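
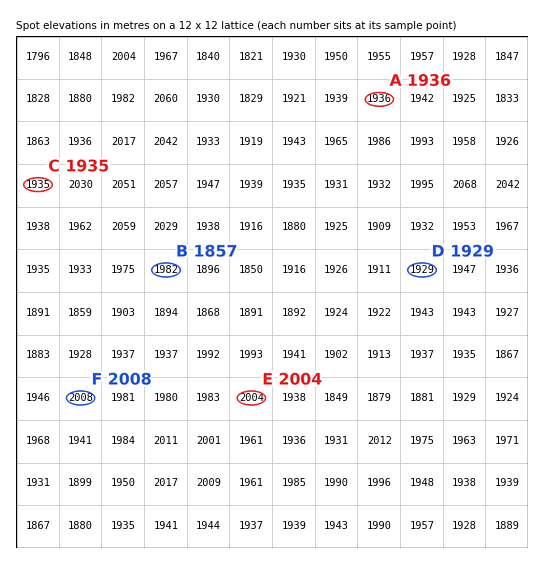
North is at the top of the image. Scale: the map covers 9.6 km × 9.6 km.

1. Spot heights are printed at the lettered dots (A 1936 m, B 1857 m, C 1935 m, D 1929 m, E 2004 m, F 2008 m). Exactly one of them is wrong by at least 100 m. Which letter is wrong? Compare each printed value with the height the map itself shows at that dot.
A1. B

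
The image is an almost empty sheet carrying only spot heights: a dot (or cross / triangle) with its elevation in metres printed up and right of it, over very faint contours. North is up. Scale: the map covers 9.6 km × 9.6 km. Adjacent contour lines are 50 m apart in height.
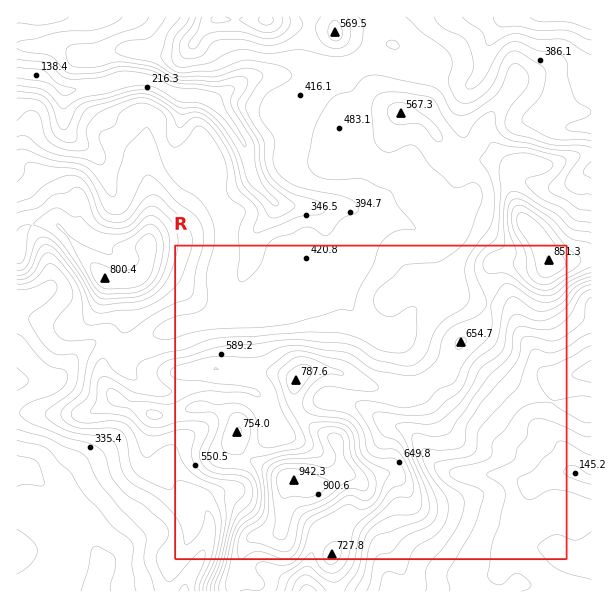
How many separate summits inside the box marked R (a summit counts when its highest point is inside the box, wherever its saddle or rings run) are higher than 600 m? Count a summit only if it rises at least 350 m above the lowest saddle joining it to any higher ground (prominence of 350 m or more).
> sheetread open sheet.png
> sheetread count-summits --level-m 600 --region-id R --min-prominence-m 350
1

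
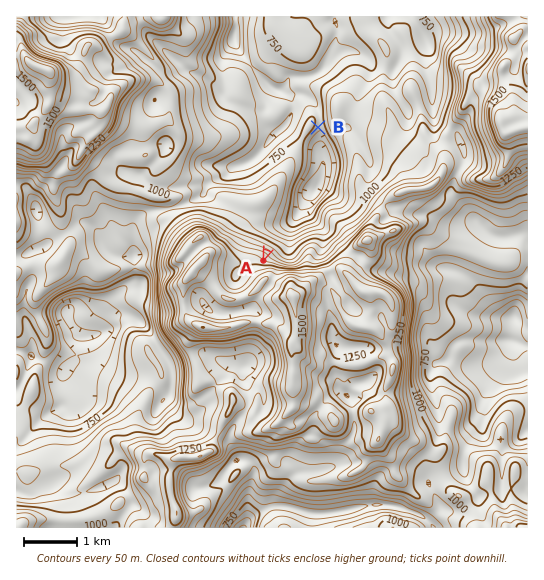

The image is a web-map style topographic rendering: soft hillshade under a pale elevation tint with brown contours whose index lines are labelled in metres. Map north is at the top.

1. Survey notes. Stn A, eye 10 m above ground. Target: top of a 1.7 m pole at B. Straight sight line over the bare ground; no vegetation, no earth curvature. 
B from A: visible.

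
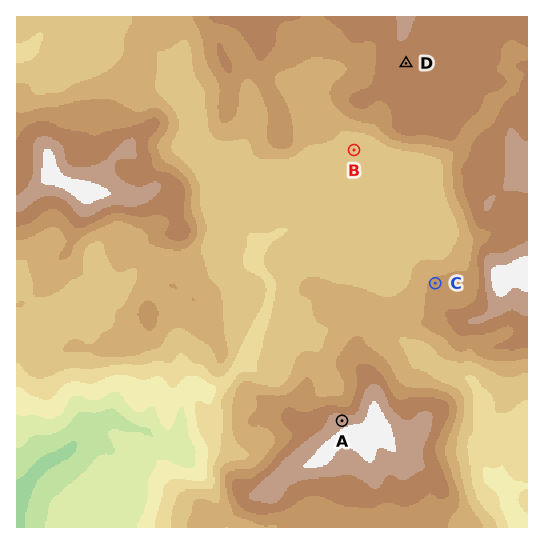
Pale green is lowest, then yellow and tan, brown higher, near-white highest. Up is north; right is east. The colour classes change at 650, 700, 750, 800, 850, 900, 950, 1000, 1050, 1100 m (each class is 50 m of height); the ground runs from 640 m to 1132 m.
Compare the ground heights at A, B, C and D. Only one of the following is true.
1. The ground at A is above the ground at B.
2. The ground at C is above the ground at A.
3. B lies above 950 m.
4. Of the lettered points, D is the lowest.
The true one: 1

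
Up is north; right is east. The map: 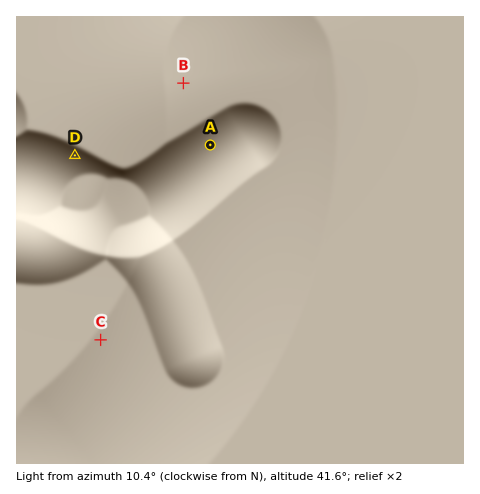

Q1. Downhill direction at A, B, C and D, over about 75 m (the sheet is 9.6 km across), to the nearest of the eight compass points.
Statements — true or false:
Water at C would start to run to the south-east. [true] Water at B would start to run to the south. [false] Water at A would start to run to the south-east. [true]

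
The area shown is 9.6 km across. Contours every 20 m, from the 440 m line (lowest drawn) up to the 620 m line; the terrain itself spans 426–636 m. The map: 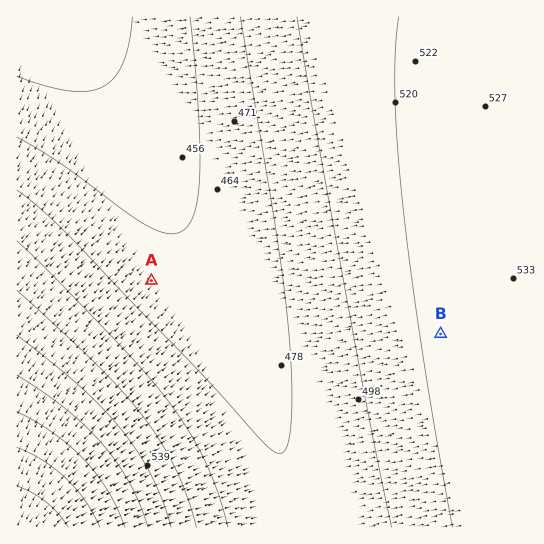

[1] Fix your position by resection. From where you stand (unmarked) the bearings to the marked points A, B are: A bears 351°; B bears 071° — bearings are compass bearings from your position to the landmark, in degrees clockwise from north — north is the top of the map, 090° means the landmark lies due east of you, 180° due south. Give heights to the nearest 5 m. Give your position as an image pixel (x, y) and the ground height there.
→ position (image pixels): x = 174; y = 426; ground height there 505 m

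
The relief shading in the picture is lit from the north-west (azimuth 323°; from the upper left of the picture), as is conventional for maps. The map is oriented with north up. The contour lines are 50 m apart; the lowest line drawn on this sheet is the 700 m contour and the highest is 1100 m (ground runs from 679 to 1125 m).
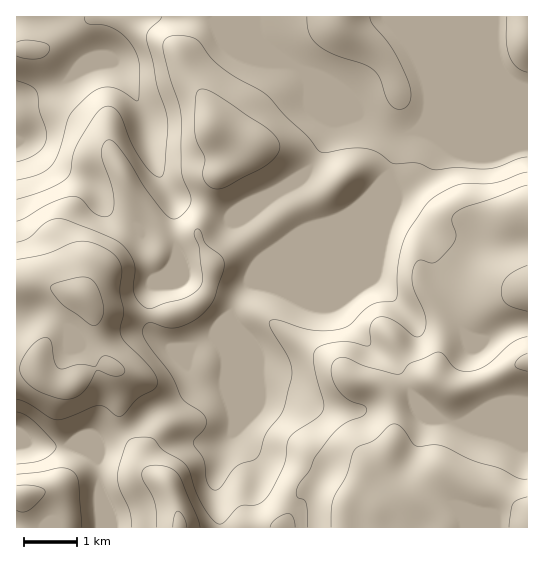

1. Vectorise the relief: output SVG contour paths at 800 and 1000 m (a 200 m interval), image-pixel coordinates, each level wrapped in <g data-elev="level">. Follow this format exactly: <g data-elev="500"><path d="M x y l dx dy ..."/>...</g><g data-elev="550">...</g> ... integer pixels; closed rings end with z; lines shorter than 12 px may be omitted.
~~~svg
<g data-elev="800"><path d="M162 17l-3 4-10 9-3 8 7 24 4 24 10 33-2 46-3 11-3 1-4-1-9-9-14-22-13-31-6-7-7-1-5 3-5 5-18 28-5 13-3 18-3 5-20 11-30 10"/></g><g data-elev="1000"><path d="M200 527l-3-12-19-41-9-7-15-2-9 3-3 3 0 4 13 27 2 25"/><path d="M295 527l-2-10-3-3-3 0-12 5-5 8"/><path d="M17 510l6 2 7-2 12-12 3-7-2-2-7-3-19 0"/><path d="M64 399l10-1 8-5 6-7 9-16 14 6 7 0 6-3 0-6-9-8-10-3-4 2-6 8-16-2-16 5-4 0-4-7-5-22-4-3-7 2-8 7-8 12-3 9 1 7 5 8 10 8 17 7z"/><path d="M527 337l-8 2-8 4-26 23-15 5-8 0-6-2-11-14-6-3-29 11-8 10-4 1-32-8-20-8-5 0-6 2-3 5-1 6 2 8 3 8 11 12 18 7 1 5-3 5-17 7-12 10-19 24-6 14-11 15-1 10 8 4 2 5 1 22"/><path d="M91 325l3 1 4-2 4-6 2-7-4-17-7-13-6-4-8 0-20 5-8 4 1 5 9 12z"/><path d="M527 265l-12 6-8 6-4 6-2 8 2 8 4 5 20 7"/></g>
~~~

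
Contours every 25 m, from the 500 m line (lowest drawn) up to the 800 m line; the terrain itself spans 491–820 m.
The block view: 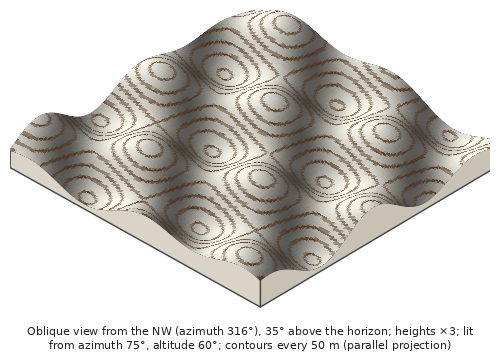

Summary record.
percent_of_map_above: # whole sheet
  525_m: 93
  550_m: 87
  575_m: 80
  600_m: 73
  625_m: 65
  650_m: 53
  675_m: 39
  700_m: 29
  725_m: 22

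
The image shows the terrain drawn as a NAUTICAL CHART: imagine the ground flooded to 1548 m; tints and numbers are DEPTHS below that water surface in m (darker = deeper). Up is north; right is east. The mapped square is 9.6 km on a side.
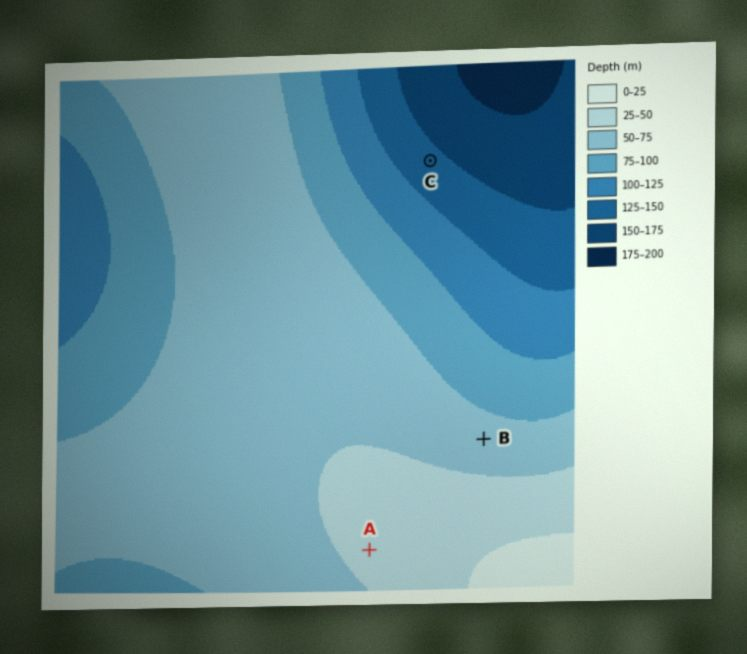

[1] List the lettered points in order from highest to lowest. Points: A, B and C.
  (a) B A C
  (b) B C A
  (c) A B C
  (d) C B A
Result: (c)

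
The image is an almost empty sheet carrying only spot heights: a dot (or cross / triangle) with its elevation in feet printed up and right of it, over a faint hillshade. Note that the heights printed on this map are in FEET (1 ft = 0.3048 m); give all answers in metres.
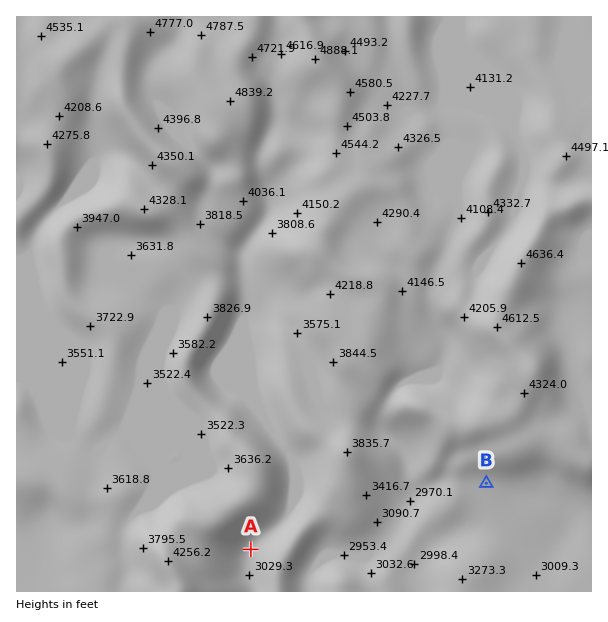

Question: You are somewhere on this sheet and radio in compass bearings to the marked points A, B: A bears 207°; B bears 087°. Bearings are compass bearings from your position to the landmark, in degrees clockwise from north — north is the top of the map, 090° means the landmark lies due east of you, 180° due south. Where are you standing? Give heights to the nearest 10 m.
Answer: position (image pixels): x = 279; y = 494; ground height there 1020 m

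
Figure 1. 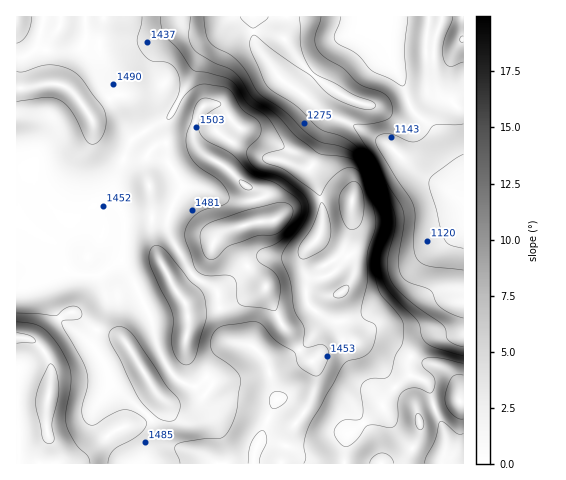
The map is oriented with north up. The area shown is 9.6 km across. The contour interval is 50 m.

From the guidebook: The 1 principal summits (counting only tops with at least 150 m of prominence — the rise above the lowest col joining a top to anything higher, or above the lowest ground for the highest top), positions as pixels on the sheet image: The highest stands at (48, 397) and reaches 1619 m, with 532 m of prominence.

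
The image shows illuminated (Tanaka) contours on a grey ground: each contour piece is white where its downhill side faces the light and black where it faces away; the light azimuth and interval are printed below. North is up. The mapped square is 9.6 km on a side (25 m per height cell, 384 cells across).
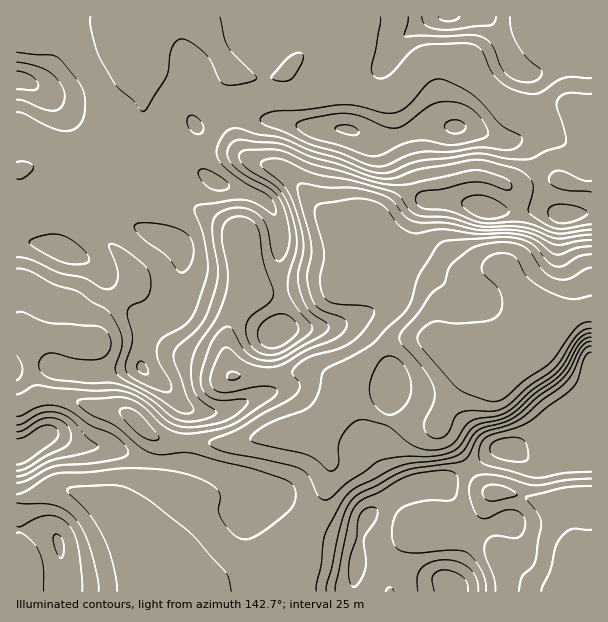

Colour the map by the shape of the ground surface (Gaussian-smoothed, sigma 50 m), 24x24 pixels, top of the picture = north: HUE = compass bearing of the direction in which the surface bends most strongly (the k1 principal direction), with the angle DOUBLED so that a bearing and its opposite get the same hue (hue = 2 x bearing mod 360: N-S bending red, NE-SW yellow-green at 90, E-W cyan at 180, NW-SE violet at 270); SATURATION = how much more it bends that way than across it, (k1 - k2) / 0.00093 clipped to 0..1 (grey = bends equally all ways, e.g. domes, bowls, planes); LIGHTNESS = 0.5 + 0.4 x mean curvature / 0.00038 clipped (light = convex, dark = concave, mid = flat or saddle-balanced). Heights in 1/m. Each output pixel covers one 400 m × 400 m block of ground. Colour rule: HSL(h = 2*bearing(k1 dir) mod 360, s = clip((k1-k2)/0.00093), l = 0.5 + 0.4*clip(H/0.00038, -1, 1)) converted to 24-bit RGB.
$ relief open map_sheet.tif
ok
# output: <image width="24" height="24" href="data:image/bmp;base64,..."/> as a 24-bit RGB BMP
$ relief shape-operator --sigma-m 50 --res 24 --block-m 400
<image width="24" height="24" href="data:image/bmp;base64,Qk32BgAAAAAAADYAAAAoAAAAGAAAABgAAAABABgAAAAAAMAGAAATCwAAEwsAAAAAAAAAAAAAR01xxcODo7OIammVYViBfX2Af39/f3p+e252hZB2fo58Z2aFMVaK2aOXvsB5R1B6UnKludXX0uDZlWnBdEaZon9kUnJ5eH1+SUhnssyCjb2FYlCEc2SAf35/f3t9fmp3hmtvjZh2dINtZXZ4QVxzwsNa2cKVT3OMQbOYX7FQw29Rhy05ZDZBpb6FU1R6b3hsVWHDxOXRooO6cD59f3J/f3h5fmpwfWl1gpKMmJiMhIKGa36DSn6UNTWt6MGbWY5kXmNLZWtAiIhBw0zHnqXReba1aVmOgW+NNo82pLtYiS5HfFlugHV2f3F5d3OQgJSfdniRloh+jISJfpqLPYybJFqZ8drg2G24cV9Qb3RPadF0KniGzaprpyYldE43jo9aU5IFHikLXVIgYG8zZ29DdXxUcXtSf3xPYaqMjbq+i5m7pai9S1qQJ3JgUpI02Xvn5tD72NP42HPDMREURTUR1JA1pZ0xc30m8Nb1PFeja67Li5XShtTngLDtjY7dk8rhYLvQXW+wmltglWNUi0JnYVVzYZZPIoskMKIcozCo/ybd9qHuudPnj8fXh3vZwbbt5nv/5tT3d7bvkrLbiWLJLQYTVTAAS0gANkADHTwHT2EseXFTdYJmbImRhJ5+kZNhb388HCcXFlRM1O738M/80na7anliZYNYBzMG6s48eRMKOygILgoFPQ8WyfLSzen+1cz/5Ln6MZuGOIFDYZFtXX5/kmhjnoJglZRuTYGHJ8R5HF4ONBsR963R2pvFcXmFLJpSiU8Lxxgckk/ajRq4v/zpyfnfU4YzDyQTwzcb+GnVpIbYW3OeWHF1f2CWtLGakqilbZuvVXxubl9OFEMrGZY+9ofb7IGbTjm7t9XmeZHWZjnRrZXq0vHFg1NGrGFVMydRfxMaxrQAJ1IGTVMiZHo/KWlIq8WcjbOuf0d3eVpjfH1wbH5zJmYvBywq/9HMalBNjoxDcGE/M0AvbpU93J5omVRMoqlZGBtNYGrQ7Nvw5db1Xovqd6/HWKSeUpgoXFYoZURHgHxgf4NjYYZkbIh1DD08p/+afW+LjH2HkG6KT0uBe8qhonemxZert6WnL1yXKre0n7yA3d2dRmPOuWnbwHbOwoWzaYufS1l9mn+Ug6iebpiadVxucXhXPYsEcVxkiWVQamJOiLV1RJ92c11ss55+uaOIYIeZLU5lmYY6tuBbRjVIWFpCfm5csHh+sXqITWaPfa+og4OjlFmQhFN4mo5WbZJnXkFLqqxviMfMk9fFb0GAa2tYqq1rtcaWY4GsNSBp1ZVovddoP1BtXmp9cHh6k3p0t4F6YoF5coJNWmVIc1NkhDJs2tp9SmlGgpblrcnciK2+gTlch0t6gqWzoMzEw82pXD1sLSBN17922fHFKy6Sb12DdnV9eW5kuoZTc0A6fTcaMCUDKysIJScM/eYbTEkmb3hRhYZMh01QbmSjh6q6d6mZl5hmwFk8ZSEnHBcel/p8jeeIRBpQdG1adWtibTJX4Uc+yCzQfkLwz8/8zNj/o7b/09f4z8z/gXKQknmZcZCPa4ZqeXthjYJlgV9XnkVrwZvfuOL/zv3wiQdoaSQ/eWA6OSAQK2QXYuqTaojec77rh96JeCFsgbdMXbBCi1g4cXxwhYVth4hth3iKd36LgX6PhXGjisHDjOunf4obMRACNwQPjFY2dixChaTRruTKMnMwUFwZJTYHLCIIWVYcbMo4YFhGlYFaeWtrhW5be5NeZIJtdIB2eHx0eFxdurRQqHQmPAsVaS8ohUCAjrTMisDft+nnsJnVqG3Ss3nRsZTWWLLkvuDyd3q+YpqufqO3aEZOjqttgLCUZYGScXuCdHN+cmGWr8mzsFbJeXHhwsT3zOP/0tr509j0o6/cZ0u9uHzSm5zU0NPlkrnYYEGDtnuUd4Okc110UrWxl9C9g56qYV2Ne3KDdHmBY56JopNpdmF5YZJkaYtManI8WGkufHssdkUgSlYpUHhPm615nqtzgC9JXyIgkKkoXWM5dWhKxs/wn3+7j2KLgVmAfnp+fH5+dYNyiH5yfnl7f4B5f4B4fX53fH93b2h9sV6rxb9yKHBWm6ppg1RQfCNq1sWdudHnjWPJfYm+c14zqWZShVtyfXJ+f32Af3+AfoJ/goB9gH2AgICAgIB/fn9/fn9/c3V9UmR24KWmiDs4TlMWRUQaNmdAqOqhZU5zlGd2dW6NbX5lgIVghWttfnx/fX1/gIB/gIF/f35+gH9/gICAgICAf3+Afn+Ac3J/YmmBbJZa4lPI3rTumLPrbefgVrdaZFFvhYB3eX93"/>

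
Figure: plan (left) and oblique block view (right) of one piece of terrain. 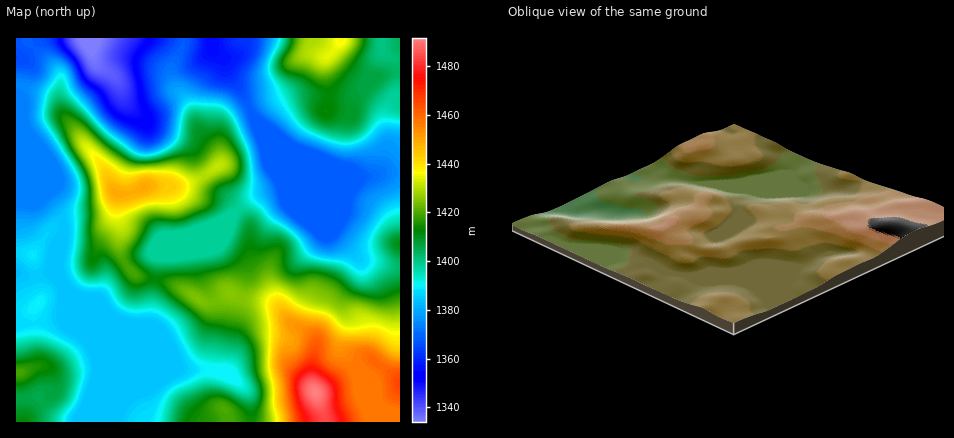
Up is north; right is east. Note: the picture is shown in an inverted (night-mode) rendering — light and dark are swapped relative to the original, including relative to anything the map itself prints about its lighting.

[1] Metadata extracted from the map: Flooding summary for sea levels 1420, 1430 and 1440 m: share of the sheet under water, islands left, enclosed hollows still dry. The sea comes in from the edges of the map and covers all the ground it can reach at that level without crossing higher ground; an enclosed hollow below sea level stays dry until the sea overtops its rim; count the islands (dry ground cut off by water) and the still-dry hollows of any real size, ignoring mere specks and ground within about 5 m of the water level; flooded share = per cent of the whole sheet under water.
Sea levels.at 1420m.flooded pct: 78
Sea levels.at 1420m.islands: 1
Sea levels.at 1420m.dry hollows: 0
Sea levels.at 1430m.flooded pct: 85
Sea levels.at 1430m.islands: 1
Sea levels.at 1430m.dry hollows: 0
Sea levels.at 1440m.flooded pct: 90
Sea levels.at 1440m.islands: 1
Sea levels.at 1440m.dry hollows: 0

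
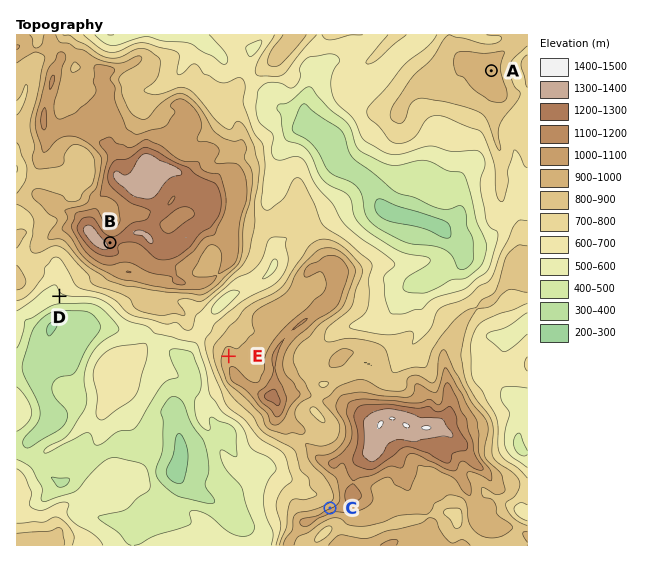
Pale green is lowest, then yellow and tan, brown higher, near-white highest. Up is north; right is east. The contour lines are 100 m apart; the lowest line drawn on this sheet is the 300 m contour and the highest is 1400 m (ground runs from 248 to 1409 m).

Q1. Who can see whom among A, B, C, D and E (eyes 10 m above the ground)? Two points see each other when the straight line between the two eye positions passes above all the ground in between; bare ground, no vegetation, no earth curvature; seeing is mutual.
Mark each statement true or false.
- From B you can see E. true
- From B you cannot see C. false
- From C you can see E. false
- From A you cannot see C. true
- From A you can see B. false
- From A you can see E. false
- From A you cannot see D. true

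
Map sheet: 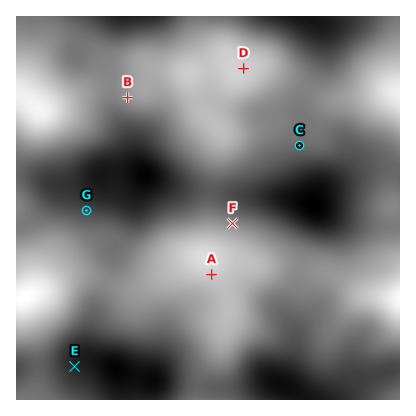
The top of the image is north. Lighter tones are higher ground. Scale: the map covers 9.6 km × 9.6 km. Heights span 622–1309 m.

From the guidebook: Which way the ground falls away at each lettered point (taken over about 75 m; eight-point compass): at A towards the S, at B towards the SW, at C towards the S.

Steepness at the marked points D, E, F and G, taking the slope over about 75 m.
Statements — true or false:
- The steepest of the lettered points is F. true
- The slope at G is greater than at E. true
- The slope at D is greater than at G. false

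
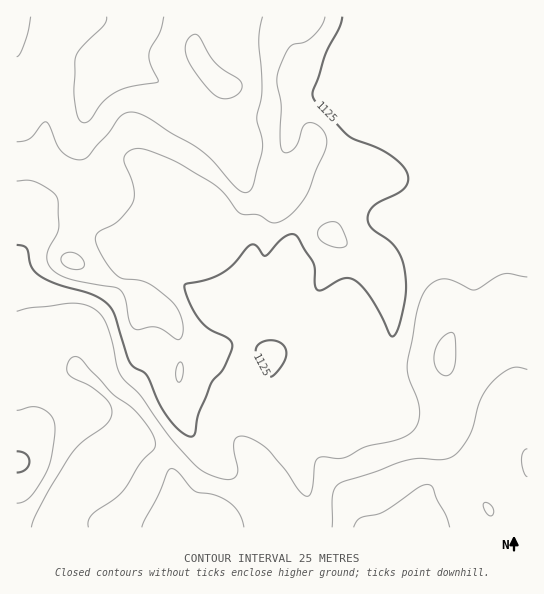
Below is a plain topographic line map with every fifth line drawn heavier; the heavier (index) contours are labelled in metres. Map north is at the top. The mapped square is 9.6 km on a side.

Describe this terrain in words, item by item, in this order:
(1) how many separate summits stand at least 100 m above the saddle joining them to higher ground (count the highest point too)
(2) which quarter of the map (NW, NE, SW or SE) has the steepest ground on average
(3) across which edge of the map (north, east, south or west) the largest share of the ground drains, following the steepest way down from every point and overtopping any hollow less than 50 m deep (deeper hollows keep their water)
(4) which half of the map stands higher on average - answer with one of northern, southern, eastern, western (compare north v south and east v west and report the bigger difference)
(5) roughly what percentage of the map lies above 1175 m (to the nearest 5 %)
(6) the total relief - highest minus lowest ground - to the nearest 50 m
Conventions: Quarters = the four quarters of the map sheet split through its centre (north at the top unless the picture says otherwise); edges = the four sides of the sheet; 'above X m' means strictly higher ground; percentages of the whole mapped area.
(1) There is 1 summit with 100 m or more of prominence.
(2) Slopes are steepest in the south-west quarter.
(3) Most of the ground drains across the southern edge.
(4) Taken as a whole, the northern half is higher than the southern.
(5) About 10 % of the map lies above 1175 m.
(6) The total relief is about 200 m.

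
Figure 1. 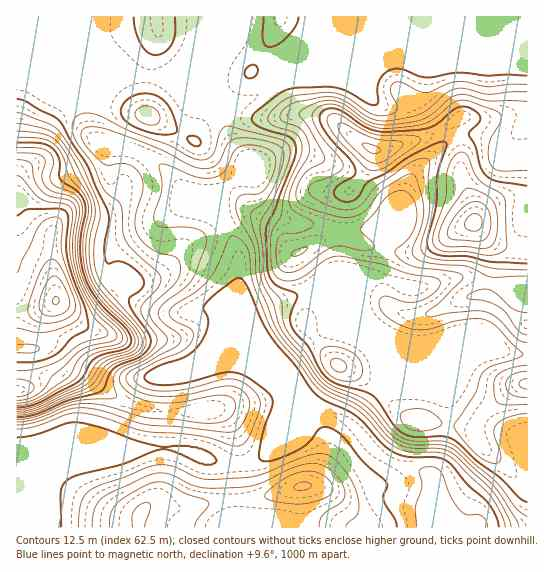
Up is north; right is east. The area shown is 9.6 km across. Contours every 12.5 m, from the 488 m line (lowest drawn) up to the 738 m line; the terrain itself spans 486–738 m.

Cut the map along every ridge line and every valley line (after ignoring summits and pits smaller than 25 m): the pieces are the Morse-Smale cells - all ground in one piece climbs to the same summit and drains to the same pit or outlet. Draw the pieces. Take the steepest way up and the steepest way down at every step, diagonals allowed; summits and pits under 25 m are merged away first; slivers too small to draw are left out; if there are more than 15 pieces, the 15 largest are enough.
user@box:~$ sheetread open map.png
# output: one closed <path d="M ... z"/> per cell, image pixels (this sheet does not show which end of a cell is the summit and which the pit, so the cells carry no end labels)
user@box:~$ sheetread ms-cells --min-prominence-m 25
<path d="M26 76l-10 1 1 451 4-1 0-28 7-17 13-14 10-5 42-4 33-10 47-1 20 4 28 11 25 1 12-4 17-13 28-28 1-6 8-7-12-17-37-39-4-7-20-48 0-41-7-17-11-19-10-6-12-12-14-7-10-14-24-20-18-10-23-2-15-7-8-13-3-26-3-9-20-3z"/><path d="M527 123l-10 10-8 14-31-12-15 0-16 6-35 36-24 56-2 11-16-15-28 3-20-7-29-2-16-7-17-13-4-18-5-5-16 0-16 15 1 22 9 14 10 23 0 41 24 55 29 29 21 28 24 8 13 8 27 30 10 7 40 13 3 6 10-17 8-33 1-19-4-17-3-4-57-24-16-22-20-12-13-13 69 27 17 2 15-4 46 0 23 9 22 2z"/><path d="M527 60l-110 0 7 5-3 24-4 9-6 6-6 3-23-2-9-5-11-13-21-8-55-2-9 3-15 13-31 14-4 4-2 10 3 12 16 24-8 22 18 2 6 22 10 9 19 9 33 4 20 7 28-3 16 15 2-11 24-56 35-36 16-6 15 0 31 12 8-14 10-8z"/><path d="M315 407l-6 1-5 5-1 6-37 36-20 9-25-1-28-11-20-4-47 1-33 10-42 4-10 5-14 17-6 14 0 28 402 1 0-17 8-21-2-15-42-15-8-5-29-32-13-8z"/><path d="M218 16l-135 0-2 75 6 36 8 13 15 7 23 2 18 10 24 20 10 14 14 7 20 17 0-22 18-17 7-21-16-24-3-20-2-6-8-6-2-7 6-37z"/><path d="M527 16l-308 0 0 41-6 28 2 16 8 6 3 8 5-8 31-14 15-13 9-3 48 0 28 10 11 13 9 5 23 2 6-3 6-6 4-9 3-24-7-5 110 0z"/><path d="M339 319l-2 0 12 12 13 6 10 9 13 19 57 24 3 4 4 17-1 19-7 29-10 21 0 11-8 21 2 17 26 0 4-4 22 0 16-13 20-11 8-9 7-14-1-122-21-3-23-9-46 0-15 4-17-2z"/><path d="M82 16l-65 0-1 59 15 2 30 12 20 3 2-3z"/><path d="M527 477l-3 10-11 13-20 11-14 12-6 1-2 3 56 1z"/>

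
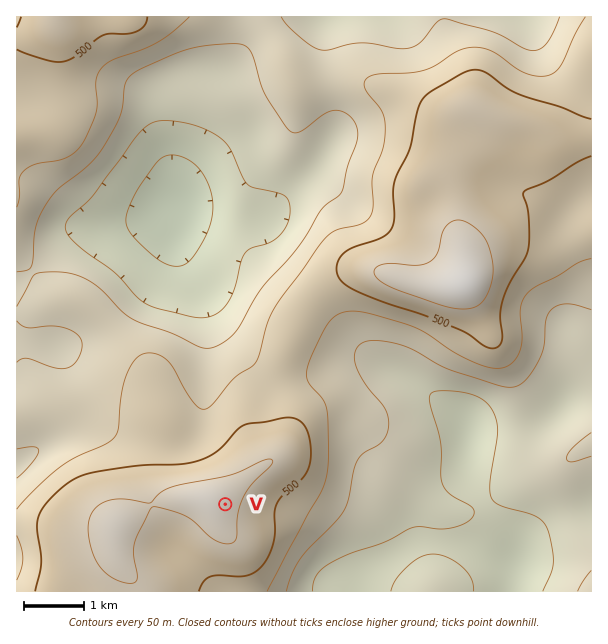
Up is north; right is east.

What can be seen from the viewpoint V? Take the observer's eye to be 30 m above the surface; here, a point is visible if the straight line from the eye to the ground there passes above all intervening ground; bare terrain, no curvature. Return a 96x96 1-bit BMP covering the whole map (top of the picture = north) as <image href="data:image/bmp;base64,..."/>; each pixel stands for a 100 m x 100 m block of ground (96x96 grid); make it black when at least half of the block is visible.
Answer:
<image width="96" height="96" href="data:image/bmp;base64,Qk2+BAAAAAAAAD4AAAAoAAAAYAAAAGAAAAABAAEAAAAAAIAEAAATCwAAEwsAAAIAAAAAAAAA////AAAAAAAAAB//AAAAP//4//8AAD/+AAAAP/////8AAD/+AAAAf/////8AAH/+AAAAf/////8AAP/8AAAAf/////8AAP/8AAAAf/////8AAP/8BgAAf/////8AAP/4P4AA//////8AAP/4/8AB//////8AAf/x/+AB//////8AAf/5//AD//////8AAf/7//wH//////8AAf////+f//////8AAf////////////8AAf/////n//////8AAf/////B//////8AAf/////A//////8AAf4H//+Af/////8AAPAA//8AP/////8AAAAAP/8AH/////8AAAAAH/4AH/////8AAAAAH/wAD/////8AAAAAH/gAB/w///8AAAAAH/AAA/gf//8AAAAAHwAAAfAP//8AAAPAHgAAAPAP//8AAB/wPgAAAGAP//+AAP/8fgAAAAAP/////////gAAAAAP/////////wAAAAAf/////////wAAAAAf/////////4AAAAAf/////////4AAAAA//n///////8AAAAA//n////////AAAAB//H////////wAAAB/+H//x/////4AAAD/8D//wf////8AAAH/4D//gH////+AAAP/wB//wD//h//AAAP/wA//wAAOB//gAAf/gAf/8AAAB//wAA//AAP//4AAB//4AB//AAD//4AAB//8AH/+AAD//4AAB///h//+AAD//4AAB//////+AAD//4AAB//////8AAD//wAAB//////8AAD//wAABh/////4AAD//wAABgf////4AADA/gAABwP////wAADAAAAA/wH////gAADgAAAH/wD//4HAAADgAAAP/wD//ACAAADwAAAP/4B/4ADAAADwAAAP/4B/AADAAADwAAAf/4AYAADAAAD4AAA//4AAAADAAAD4AAB//4AAAADAAAD8IAD//8AAAACAAAD/8AP//8AAAAAAAAD/+Af//8AAAAAAAAD//////+AAAAAAAAD///////AAAAAAAAD///////gAAAAAAAD///////wAAAAAAAD///////4AAMAAAAD///////8AAfAAAAD///////+AA/gAAAD////////AA/wAAAD////////AA+4AAAD////////gA+IAAAD////////4B/cAAAD/////////B/+AAAD////////////AAAD////////////gAAD////////////4AAA////////////+AAAB////////////gAAB////////////AAAB///////////4AAAD///////////AAAAH/////////+AAAAAP/////////4AAAAD//////////AAAAAD///////8/4AAAAAD///////4PgAAAAAD///////wAAAAAAAD///////gAAAAAAAD///////AAAAAAAAD//////+AAAAAAAAD//////8AAAAAAAAB//////8AAAAAAAAAf/////8AAAAAAAAAP/////8AAAAAAAAAH/////8AAAAAAAAA="/>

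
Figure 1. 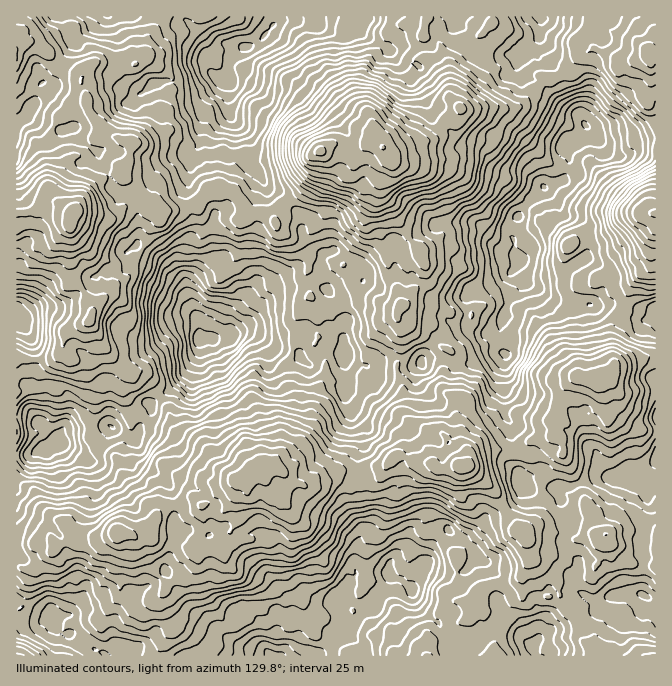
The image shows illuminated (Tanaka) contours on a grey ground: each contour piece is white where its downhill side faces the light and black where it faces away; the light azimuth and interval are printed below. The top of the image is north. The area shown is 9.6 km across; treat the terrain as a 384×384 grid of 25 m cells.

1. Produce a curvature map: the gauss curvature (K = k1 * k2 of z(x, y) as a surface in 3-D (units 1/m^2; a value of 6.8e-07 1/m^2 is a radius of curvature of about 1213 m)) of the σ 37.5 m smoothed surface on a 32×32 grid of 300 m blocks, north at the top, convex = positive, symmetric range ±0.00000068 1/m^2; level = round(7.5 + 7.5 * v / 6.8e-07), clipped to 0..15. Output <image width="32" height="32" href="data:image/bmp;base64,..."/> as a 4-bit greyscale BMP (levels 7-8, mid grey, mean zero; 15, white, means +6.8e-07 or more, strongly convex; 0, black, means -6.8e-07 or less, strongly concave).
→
<image width="32" height="32" href="data:image/bmp;base64,Qk12AgAAAAAAAHYAAAAoAAAAIAAAACAAAAABAAQAAAAAAAACAAATCwAAEwsAABAAAAAAAAAAAAAAABEREQAiIiIAMzMzAERERABVVVUAZmZmAHd3dwCIiIgAmZmZAKqqqgC7u7sAzMzMAN3d3QDu7u4A////AKdlaoV4Z7iDtWh3iGp4l2drhod4iXhYiYV2Z3dapnh0DodXaYapd3h4i1lpaYZoeZdrepVlh1d3a0l6dlh3eW2liHhbaJqoe5Po9oqnZ6RwrEZ4lIhXdnZWh1NHmHZ8a2eh3F2maInHjUhvRJt5TkN5l4SyOYhZZlhopqkJVriIN6h2WWmqh4hHdoVzvlYrhrhnmSt2hqmHYrS09npsZ3DY9jbUiHqHtYaVZ4U2efaFh+L1V0l3eWrKd3h3iIcsW8hWdPVYdlaJlpmHtkdWlYYnhnhw13qJdGiVO5hUiHprQtR0x5l4ddSlg/BV/op65aRZVUi/t1aWx3Rah5Z4inbnn7qKSIiHhoicd2mXV4NZ9WhGioZ3Z5ZWe3eaNmToOlXEdna7qHdcWVYmsnmHhhmHOTdok5Z3ZZ1n16WpYLWZh0Z/KGiWiTxkdMSYeG9HhXb2dl5ka4qWeHLElnpIFrtmrzV7CpVSioeHtoWydmT8P1hYaIqIwmWnaZXFtfilbARIeneWZ2b2ZtilmFhDSOqWhZjWdYMq/1eniFaWbmqJNKlZRIbLaJRIhnJ5WISYcad3X3p5K3SIj3Y19lds+H9Zhna1ePZphoh7XYenNmlkpgx3hZtTeHd1ppR1inU3bBu1SKdInGlWdWd0ZpSKl364d6hkhmmYWmunt4qmp1d4"/>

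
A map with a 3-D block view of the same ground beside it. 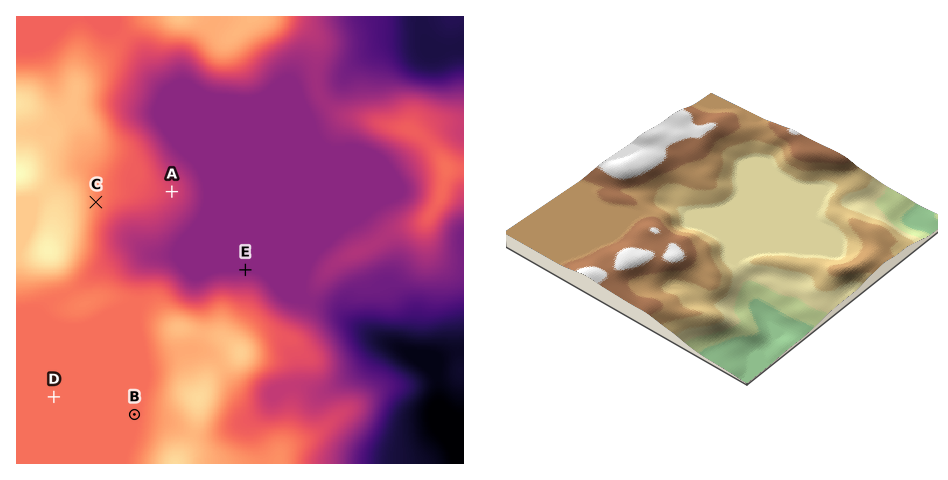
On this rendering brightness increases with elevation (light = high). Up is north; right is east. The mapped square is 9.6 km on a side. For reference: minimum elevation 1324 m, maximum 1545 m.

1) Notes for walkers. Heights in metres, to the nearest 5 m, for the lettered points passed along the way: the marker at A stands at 1450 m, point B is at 1480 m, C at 1490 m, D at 1480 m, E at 1410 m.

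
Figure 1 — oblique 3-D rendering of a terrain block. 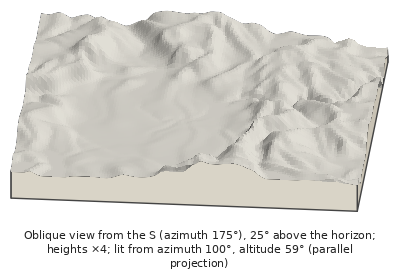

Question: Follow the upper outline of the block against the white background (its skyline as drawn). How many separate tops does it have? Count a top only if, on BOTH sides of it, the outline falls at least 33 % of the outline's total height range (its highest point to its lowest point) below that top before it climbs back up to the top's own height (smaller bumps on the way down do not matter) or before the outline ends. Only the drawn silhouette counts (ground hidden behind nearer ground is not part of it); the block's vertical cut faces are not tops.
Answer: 0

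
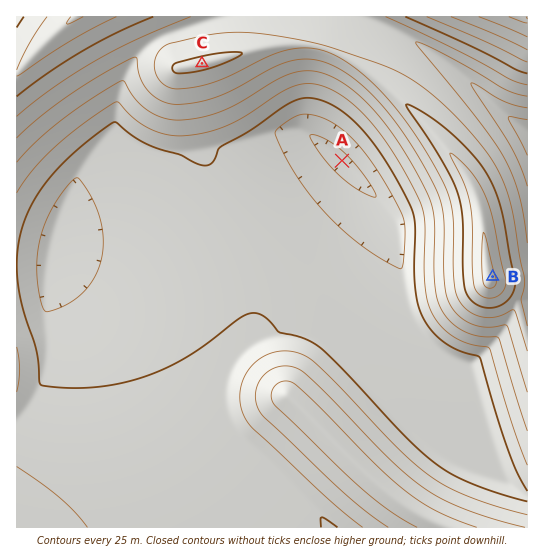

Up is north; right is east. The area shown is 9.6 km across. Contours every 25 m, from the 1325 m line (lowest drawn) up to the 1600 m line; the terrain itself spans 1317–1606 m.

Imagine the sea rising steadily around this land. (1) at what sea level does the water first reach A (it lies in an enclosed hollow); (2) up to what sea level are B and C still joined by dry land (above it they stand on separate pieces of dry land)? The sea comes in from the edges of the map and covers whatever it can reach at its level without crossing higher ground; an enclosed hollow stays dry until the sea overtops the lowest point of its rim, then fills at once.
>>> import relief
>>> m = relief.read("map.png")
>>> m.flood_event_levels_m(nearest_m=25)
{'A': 1375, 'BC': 1475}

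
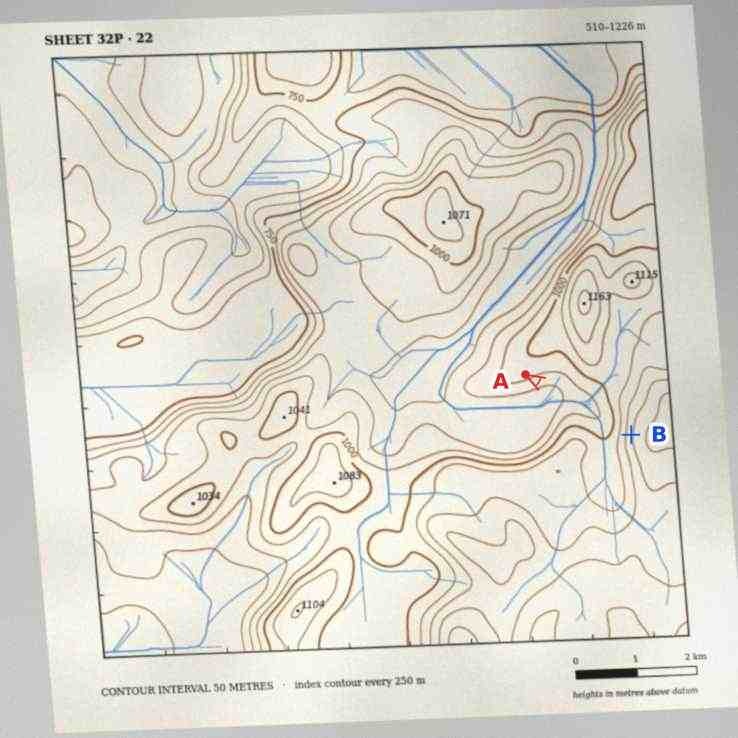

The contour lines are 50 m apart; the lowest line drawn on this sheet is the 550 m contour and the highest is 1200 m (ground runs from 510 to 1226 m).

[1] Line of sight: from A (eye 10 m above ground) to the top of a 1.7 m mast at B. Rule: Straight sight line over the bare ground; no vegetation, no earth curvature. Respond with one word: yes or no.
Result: yes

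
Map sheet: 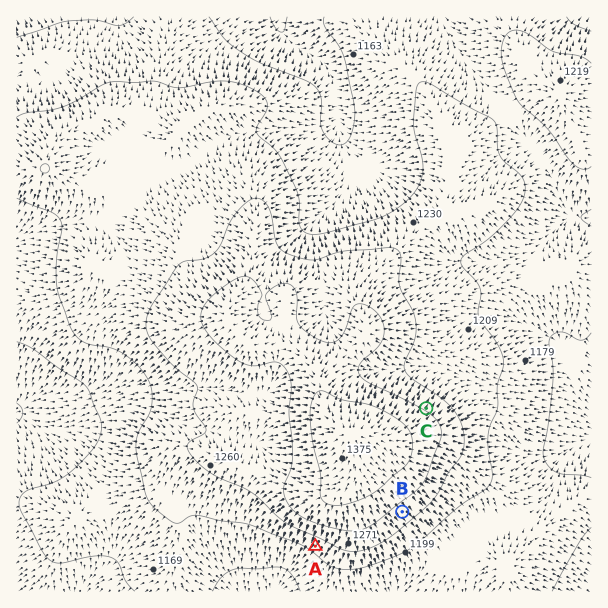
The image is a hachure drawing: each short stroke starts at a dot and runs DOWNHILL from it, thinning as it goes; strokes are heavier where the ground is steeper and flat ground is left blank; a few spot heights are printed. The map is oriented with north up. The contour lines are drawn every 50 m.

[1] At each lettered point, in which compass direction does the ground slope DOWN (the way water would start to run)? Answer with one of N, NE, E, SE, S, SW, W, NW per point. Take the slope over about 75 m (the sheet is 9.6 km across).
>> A SW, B SE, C NE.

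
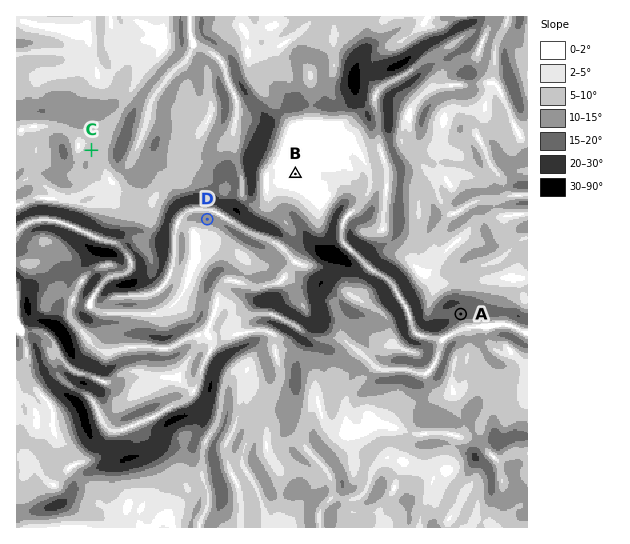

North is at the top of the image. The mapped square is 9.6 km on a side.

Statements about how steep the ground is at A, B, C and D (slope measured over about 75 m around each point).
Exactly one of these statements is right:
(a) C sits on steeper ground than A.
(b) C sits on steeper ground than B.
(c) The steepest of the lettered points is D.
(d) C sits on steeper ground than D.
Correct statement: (b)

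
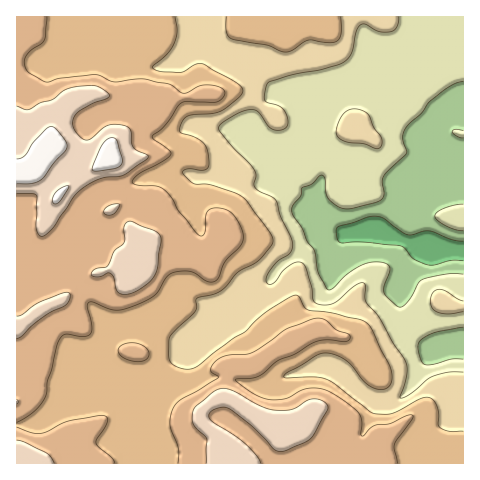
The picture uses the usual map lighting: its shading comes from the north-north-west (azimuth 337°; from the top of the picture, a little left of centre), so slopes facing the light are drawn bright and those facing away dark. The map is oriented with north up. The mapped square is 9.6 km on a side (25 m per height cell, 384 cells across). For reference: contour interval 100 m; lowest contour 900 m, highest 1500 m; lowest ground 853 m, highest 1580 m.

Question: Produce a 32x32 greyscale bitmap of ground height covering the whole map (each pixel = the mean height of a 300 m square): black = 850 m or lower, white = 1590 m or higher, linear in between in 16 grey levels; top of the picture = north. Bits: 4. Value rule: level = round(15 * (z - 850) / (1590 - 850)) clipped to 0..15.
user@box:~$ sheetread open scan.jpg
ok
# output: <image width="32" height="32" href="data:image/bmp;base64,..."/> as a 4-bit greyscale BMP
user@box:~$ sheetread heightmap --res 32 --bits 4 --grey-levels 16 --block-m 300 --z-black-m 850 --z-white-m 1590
<image width="32" height="32" href="data:image/bmp;base64,Qk12AgAAAAAAAHYAAAAoAAAAIAAAACAAAAABAAQAAAAAAAACAAATCwAAEwsAABAAAAAAAAAAAAAAABEREQAiIiIAMzMzAERERABVVVUAZmZmAHd3dwCIiIgAmZmZAKqqqgC7u7sAzMzMAN3d3QDu7u4A////AMy7qpmImavMu7uqqZqpiIi6qqmYiZmru7u8uqqaqYiImZqqmImau7u7zcuqmamId6mJmZmImru7zMzMuph4mHa6mIiIiImrzLqau6l2ZndmqpiIiIiImbqYiJmGZ3VWZqqYiIiIiImaqYd3Znh2RFWqmYiJmYZnmqqZh2eIdUMzqpmZmZmGZniJqqmJiGQzM7qZmZiIh2ZmeJmqmYdUMzO8qpmZiIh2ZmeIiYd2Q0RVq8upqpmId2ZWeHVWZTNFVaqrqru6mIiGVVZkNFQyNFWqqqu8zKmZl2VWYyNEMiMzqqqrvMy6qqmHVVMiIzIREaqqqrvMuqmqmHVDERERAACruqqru7qZqph1MhEREREiq8qqu7qpmamHZCIiERIiNLvcqru6qYmYdlQiMzMiIiPM3bqqqpiId2VEMzRUMRER7szcu5iHd3ZVREM0RDIREe7cze3KmIdmVERERERDIhLe7cztupmXZVRFRFVVUzIize27zLmYdlVFVVRVVVMyM8zcuqupmGZlVVVUVVVUMiO7zMuqqamIhlVVREVVREMiqqvMu6qpmphlVEREREREMpmZqpmZiIiHZVVUREREREOZiIiHh3d3dlVmZlVEREREmYd3iJmGZ3Zmd3dmRERERKqXeImZl2Z3iIh3hlRVRES6mIiJmZdmeIiIiIZWZURE"/>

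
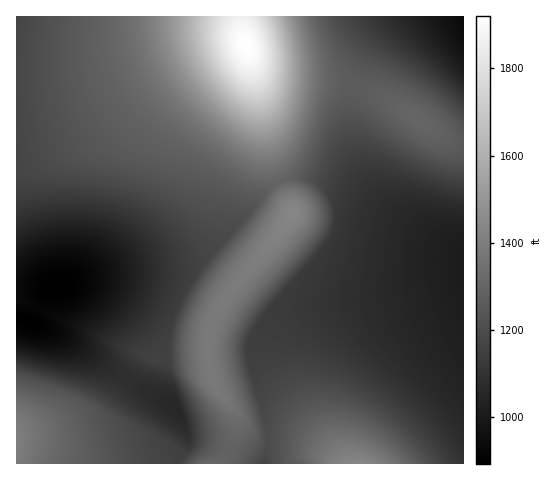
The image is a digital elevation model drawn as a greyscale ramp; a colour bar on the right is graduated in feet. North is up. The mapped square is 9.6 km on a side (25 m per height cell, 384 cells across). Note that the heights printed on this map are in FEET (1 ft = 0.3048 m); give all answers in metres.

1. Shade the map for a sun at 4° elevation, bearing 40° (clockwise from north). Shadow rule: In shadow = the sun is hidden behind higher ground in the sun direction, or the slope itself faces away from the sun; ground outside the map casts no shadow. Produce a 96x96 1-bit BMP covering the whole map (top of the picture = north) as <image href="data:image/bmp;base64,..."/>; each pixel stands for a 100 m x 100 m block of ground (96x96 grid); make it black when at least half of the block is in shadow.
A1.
<image width="96" height="96" href="data:image/bmp;base64,Qk2+BAAAAAAAAD4AAAAoAAAAYAAAAGAAAAABAAEAAAAAAIAEAAATCwAAEwsAAAIAAAAAAAAA////AAAAAAAAAAAAAAAED4AAAAAAAAAAAAAAAAAAAAAAAAAAAAAAAAAAAAAAAAAAAAAAAAAAAAAAAAAAAAAAAAAAAAAAAAAADAAAAAAAAAAAAAAAPgAAAAAAAAAAAAAAfwAAAAAAAAAAAAAA/4AAAAAAAAAAAAAA/8AAAAAAAAAAAAAB/+AAAAAAAAAAAAAB/+AAAAAAAAAAAAAD//AAAAAAAAAAAAAD//AAAAAAAAAAAAAD/+AAAAAAAAAAAAAD/8AAAAAAAAAAAAAD/4AAAAAAAAAAAAAD/gAAAAAAAAAAAAAB/AAAAAAAAAAAAAAB+AAAAAAAAAAAAAAA+AAAAAAAAAAAAAAA+AAAAAAAAAAAAAAA+AAAAAAAAAAAAAAA8AAAAAAAAAAAAAAA8AAAAAAAAAAAAAAAcAAAAAAAAAAAAAAAcAAAAAAAAAAAAAAAYAAAAAAAAAAAAAAAIAAAAAAAAAAAAAAAAAAAAAAAAAAAAAAAAAAAAAAAAAAAAAAAAAAAAAAAAAAAAAAAAAAAAAAAAAAAAAAAAAAAAAAAAAAAAAAAAAAAAAAAAAAAAAAAAAAAAAAAAAAAAAAAAAAAAAAAAAAAAAAAAAAAAAAAAAAAAAAAAAAAAAAAAAAAAAAAAAAAAAAAAAAAAAAAAAAAAAAAAAAAAAAAAAAAAAAAAAAAAAAAAAAAAAAAAAAAAAAAAAAAAAAAAAAAAAAAAAAAAAAAAAAAAAAAAAAAAAAAAAAAAAAAAAAAAAAAAAAAAAAAAAAAAAAAAAAAAAAAAAAAAAAAAAAAAAAAAAAAAAAAAAAAAAAAAAAAAAAAAAAAAAAAAAAAAAAAAAAAAAAAAAAAAAAAAAAAAAAAAAAAAAAAAAAAAAAAAAAAAAAAAAAAAAAAAAAAAAAAAAAAAAAAAAAAAAAAAAAAAAAAAAAAAAAAAAAAAAAAAAAAAAAAAAAAAAAAAAAAAAAAAAAAAAAAAAAAAAAAAAAAAAAAAAAAAAAAAAAAAAAAAAAAAAAAAAAAAAAAf/gAAAAAAAAAAAAA//4AAAAAAAAAAAAB//+AAAAAAAAAAAAD///AAAAAAAAAAAAD///gAAAAAAAAAAAH///gAAAAAAAAAAAH///wAAAAAAAAAAAH///wAAAAAAAAAAAH///wAAAAAAAAAAAH///wAAAAAAAAAAAH///wAAAAAAAAAAAH///wAAAAAAAAAAAH///wAAAAAAAAAAAH///wAAAAAAAAAAAD///gAAAAAAAAAAAD///gAAAAAAAAAAAD///gAAAAAAAAAAAD///AAAAAAAAAAAAB///AAAAAAAAAAAAB///AAAAAAAAAAAAB//+AAAAAAAAAAAAA//+AAAAAAAAAAAAA//8AAAAAAAAAAAAA//8AAAAAAAAAAAAAf/4AAAAAAAAAAAAAP/wAAAAAAAAAAAAAP/gAAAAAAAAAAAAAH/AAAAAAAAAAAAAAD+AAAAAAAAAAAAAAAQAAAAAAAAAAAAAAAAAAAAAAAAAAAAAAAAAAAAAAAAAAAAAAAAAAAAAAAAA="/>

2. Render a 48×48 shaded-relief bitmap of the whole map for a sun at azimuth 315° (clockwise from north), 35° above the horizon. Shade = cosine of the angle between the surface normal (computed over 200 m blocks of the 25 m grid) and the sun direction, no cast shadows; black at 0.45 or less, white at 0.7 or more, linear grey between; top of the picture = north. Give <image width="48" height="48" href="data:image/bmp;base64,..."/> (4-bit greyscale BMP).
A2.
<image width="48" height="48" href="data:image/bmp;base64,Qk32BAAAAAAAAHYAAAAoAAAAMAAAADAAAAABAAQAAAAAAIAEAAATCwAAEwsAABAAAAAAAAAAAAAAABEREQAiIiIAMzMzAERERABVVVUAZmZmAHd3dwCIiIgAmZmZAKqqqgC7u7sAzMzMAN3d3QDu7u4A////AGZmZnd3d3d3ed2pdlRpmZmqmZmIh3d3d2ZmZnd3d3d3eLy5h1VomZmZmZiIh3d3d2ZmZ3d3d3d4iKuph2VomZmZmZiIh3d3d3Zmd3d3d3iIiKuph2VomZmZmZiIh3d3d3d3d3d3d4iIiaqYd2VomZmZmZiIiHd3d4iId3d3iIiIiZmYdlV4mZmZmYiIiHd3d4iIiIiIiIh3eZmHdlZ4mZmZmIiIh3d3d5mZmZmYiHd3iZiHZlZ4mZmZiIiIh3d3d5mZmZmYh3d3iZiHZVaIiIiIiIiId3d3d5qqqqmZiHdmiZmHZVaIiIiIiIiId3d3d6qqqqmZiHd3mqmHVFeIiIiIiIh3d3d3d6qqqpmZiIh4q6mGVFeIiIiIiId3d3d3d5mZmZmZmYiIq6l2Q0eIiIiIh3d3d3d3d5mZmZmZmZmYrLmGQiaIiIh3d3d3d3d3d4iIiZmaqpmZrLqGQxR3d3d3d3d3d3d3d3eIiZqqqpmZrcuXUxFXd3d3d3d3d3d3d3d4iZmaqpmZnNuoZCEmd3d3d3d3d3d3d2d4iZmZmZmZm925dUISZ3d3d3d3d3d3d3d3iImZmZmZmc3Kh1MQNnd3d3d3d3d3d2Z3eIiJmZmZmK3bqGUxA2d3d3d3d3d3d2Zmd3iIiZmZiIvcuYZDEDZ3d3d3d3d3d1ZmZ3eIiIiIiInNypdkIQNnd3d3d3d3d1VWZnd3iIiIiIic3Kl1QgBGd3d3d3d3d1VVZmZ3d4iIiIh5zcqHUyAVd3d3d3d3d1VVVmZnd3eIiId3nNuoZTECZ3d3d3d3d1VVVWZmd3d3d3d3ec25hkMRV3d3d3d3d1VVVWZmZ3d3d3d3d6zLl1QiVnd3d3d3dmZlVmZmZnd3d3d3d3rMqHVEVnd3d3d2ZmZmZmZmZnd3d3d3d3esuYZVZnd3d3ZmZnZmZmZmZnd3d3d3d3Z6uodmZmd3d2ZmZnd3ZmZmZ3d3d3d3d3ZmeHdmZmd3ZmZmZod3d3d3d3d3d3d3d2ZlVVVWZmZ3ZmZmZoiId3d3d3d3d3d3d2ZVRERVZmZ2ZmZmZoiIiHd3d3d3d3d3d2ZURERVZmZ3dmZmZoiIiIh3d3d3d3d3d2VUMzRVZmd3d3d3Z4iIiIiHd3d3d3d3dmVEMzRFZmd3d3d3d4iIiIiId3d3d3d3dmVDIjNFZnd3d3d3d4iIiIiIh3d3d3d3dmVDIiNFZnd3iIh3d4iIiIiIiId3d3d3dmUyIiNFZ3eIiIiId4iIiIiIiIiIiIiHd2UyIiNFZ3iIiIiIh4iIiIiIiIiIiIiId2UyEiNFZ3iIiIiIh4iIiIiIiIiIiIiIh2UyEiNWd4iIiIiId4iIiIiIiIiIiZmZiGUyIjRWd4iIiIiId4iIiIiIiIiJmZmZmHVCIjRWd4iIiIiHd4iIiIiIiIiZmaqqmXZDIjRWd4iIiId3d4iIiIiIiImZmqqqqYZDMzRWd3iIh3d3d4iIiIiIiJmZqqu7qodUM0Vmd3d3d3d3d4iIiIiIiJmaqqu7qodUNEVmd3d3d3d3dw=="/>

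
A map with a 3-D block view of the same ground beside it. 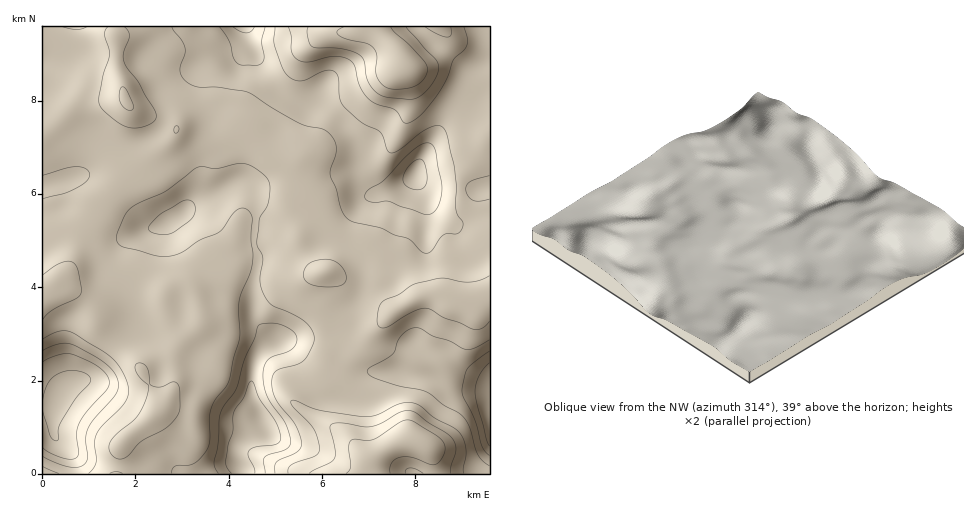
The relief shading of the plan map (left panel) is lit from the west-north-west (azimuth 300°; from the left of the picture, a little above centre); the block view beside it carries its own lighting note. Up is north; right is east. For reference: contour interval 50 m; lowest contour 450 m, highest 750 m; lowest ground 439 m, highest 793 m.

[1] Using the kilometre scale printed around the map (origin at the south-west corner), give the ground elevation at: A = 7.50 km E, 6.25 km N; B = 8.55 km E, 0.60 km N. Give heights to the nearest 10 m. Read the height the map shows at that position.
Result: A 530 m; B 760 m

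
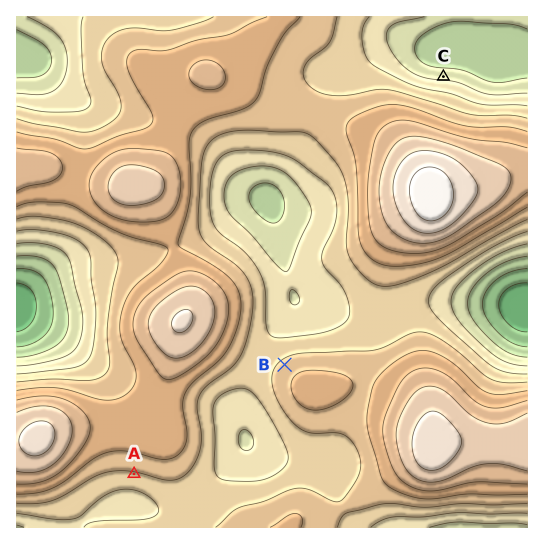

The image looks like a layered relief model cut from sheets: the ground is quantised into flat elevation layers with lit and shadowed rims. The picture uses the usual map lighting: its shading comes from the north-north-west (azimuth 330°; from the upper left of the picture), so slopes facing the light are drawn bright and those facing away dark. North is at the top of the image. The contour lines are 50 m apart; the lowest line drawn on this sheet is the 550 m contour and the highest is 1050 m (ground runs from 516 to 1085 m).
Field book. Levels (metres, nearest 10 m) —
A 790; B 810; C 690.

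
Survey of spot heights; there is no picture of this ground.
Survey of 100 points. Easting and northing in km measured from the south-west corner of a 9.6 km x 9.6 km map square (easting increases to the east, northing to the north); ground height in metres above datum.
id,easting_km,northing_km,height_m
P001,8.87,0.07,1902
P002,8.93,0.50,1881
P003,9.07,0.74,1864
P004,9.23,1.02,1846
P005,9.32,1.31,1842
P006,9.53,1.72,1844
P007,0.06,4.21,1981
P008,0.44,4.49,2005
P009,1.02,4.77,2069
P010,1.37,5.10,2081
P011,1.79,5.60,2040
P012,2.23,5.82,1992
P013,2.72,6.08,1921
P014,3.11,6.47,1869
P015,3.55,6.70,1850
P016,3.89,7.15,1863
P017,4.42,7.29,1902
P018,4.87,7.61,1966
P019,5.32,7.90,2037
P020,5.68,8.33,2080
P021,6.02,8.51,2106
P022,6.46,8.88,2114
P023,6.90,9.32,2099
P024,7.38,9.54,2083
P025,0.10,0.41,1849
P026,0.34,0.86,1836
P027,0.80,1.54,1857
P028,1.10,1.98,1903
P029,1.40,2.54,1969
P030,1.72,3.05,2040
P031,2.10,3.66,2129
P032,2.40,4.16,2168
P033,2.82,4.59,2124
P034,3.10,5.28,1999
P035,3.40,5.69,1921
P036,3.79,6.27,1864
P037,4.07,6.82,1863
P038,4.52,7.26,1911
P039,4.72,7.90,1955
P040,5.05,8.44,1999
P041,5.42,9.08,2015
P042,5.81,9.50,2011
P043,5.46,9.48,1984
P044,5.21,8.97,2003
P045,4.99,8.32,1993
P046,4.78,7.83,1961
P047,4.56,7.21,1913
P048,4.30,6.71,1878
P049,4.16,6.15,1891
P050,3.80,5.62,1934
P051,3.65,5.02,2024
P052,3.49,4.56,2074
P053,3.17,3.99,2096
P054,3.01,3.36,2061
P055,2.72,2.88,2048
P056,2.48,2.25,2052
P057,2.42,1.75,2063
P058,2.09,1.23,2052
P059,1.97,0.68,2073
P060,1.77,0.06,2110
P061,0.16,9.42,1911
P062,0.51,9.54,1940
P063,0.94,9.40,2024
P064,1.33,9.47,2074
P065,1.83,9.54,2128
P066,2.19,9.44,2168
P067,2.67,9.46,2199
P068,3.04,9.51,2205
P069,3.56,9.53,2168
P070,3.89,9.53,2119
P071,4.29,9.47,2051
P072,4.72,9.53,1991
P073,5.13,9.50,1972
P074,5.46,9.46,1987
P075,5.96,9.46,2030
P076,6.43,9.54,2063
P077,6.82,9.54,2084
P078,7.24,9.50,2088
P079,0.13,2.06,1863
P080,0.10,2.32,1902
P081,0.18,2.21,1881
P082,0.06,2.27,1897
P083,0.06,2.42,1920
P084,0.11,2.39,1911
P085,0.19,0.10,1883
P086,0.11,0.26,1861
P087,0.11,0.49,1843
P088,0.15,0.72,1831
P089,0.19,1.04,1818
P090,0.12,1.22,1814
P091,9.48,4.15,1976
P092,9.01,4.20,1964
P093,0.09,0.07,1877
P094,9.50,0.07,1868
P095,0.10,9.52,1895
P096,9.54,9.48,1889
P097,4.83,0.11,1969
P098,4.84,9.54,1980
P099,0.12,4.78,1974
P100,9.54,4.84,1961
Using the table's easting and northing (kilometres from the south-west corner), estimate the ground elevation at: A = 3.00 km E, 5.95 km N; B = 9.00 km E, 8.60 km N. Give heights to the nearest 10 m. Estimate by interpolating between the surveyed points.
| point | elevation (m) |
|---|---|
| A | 1910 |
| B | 2020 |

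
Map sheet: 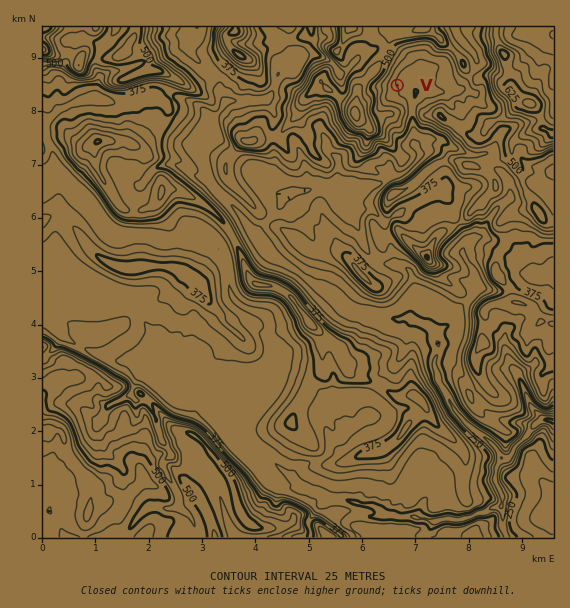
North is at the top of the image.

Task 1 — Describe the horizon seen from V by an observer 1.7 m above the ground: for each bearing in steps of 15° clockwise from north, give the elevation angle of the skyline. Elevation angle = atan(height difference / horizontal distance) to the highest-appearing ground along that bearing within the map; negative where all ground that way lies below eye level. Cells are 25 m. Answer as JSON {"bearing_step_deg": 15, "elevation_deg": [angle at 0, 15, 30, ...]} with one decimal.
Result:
{"bearing_step_deg": 15, "elevation_deg": [8.7, 8.3, 7.4, 6.4, 4.9, 6.4, 6.4, 4.5, 5.5, 4.2, 1.2, 3.7, 7.2, 8.6, 9.5, 11.7, 13.2, 12.9, 13.0, 14.5, 16.4, 15.8, 13.1, 10.2]}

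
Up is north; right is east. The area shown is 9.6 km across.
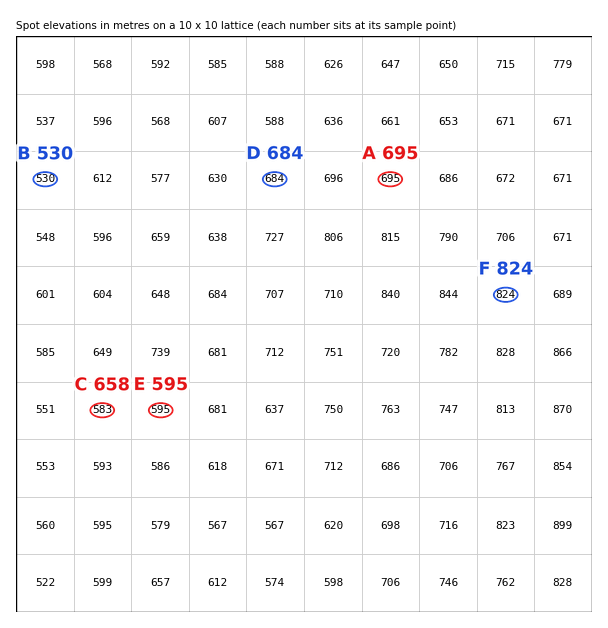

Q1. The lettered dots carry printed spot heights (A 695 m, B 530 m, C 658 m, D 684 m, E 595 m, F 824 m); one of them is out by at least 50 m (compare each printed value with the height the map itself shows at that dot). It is C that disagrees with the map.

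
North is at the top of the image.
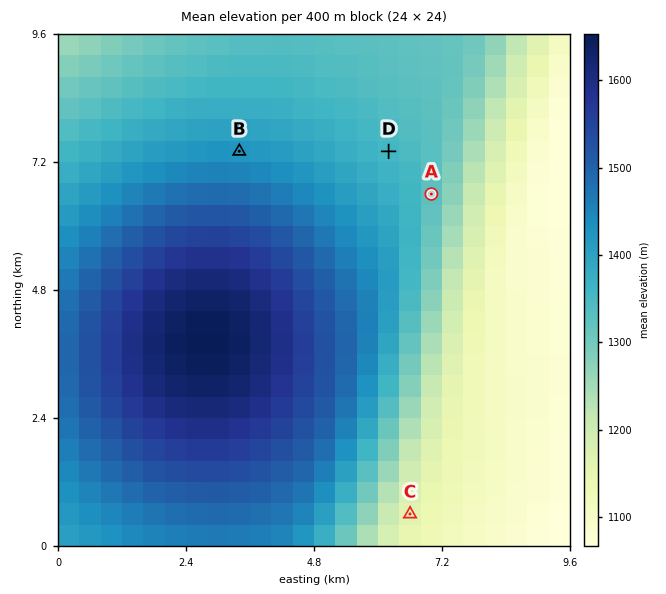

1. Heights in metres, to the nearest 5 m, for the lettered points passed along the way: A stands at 1325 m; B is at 1425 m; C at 1160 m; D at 1355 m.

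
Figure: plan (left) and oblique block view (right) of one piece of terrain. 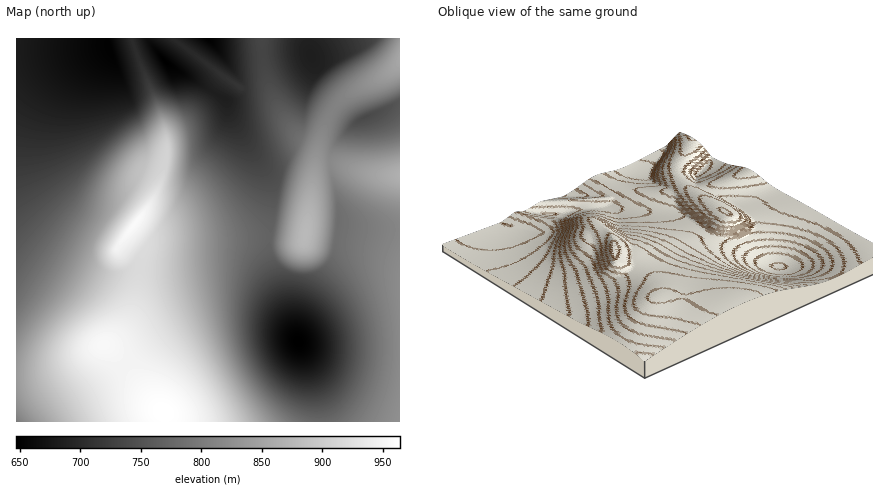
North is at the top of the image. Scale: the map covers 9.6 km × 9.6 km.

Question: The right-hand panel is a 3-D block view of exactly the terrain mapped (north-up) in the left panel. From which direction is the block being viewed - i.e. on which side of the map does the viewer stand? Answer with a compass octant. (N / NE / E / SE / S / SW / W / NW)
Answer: SW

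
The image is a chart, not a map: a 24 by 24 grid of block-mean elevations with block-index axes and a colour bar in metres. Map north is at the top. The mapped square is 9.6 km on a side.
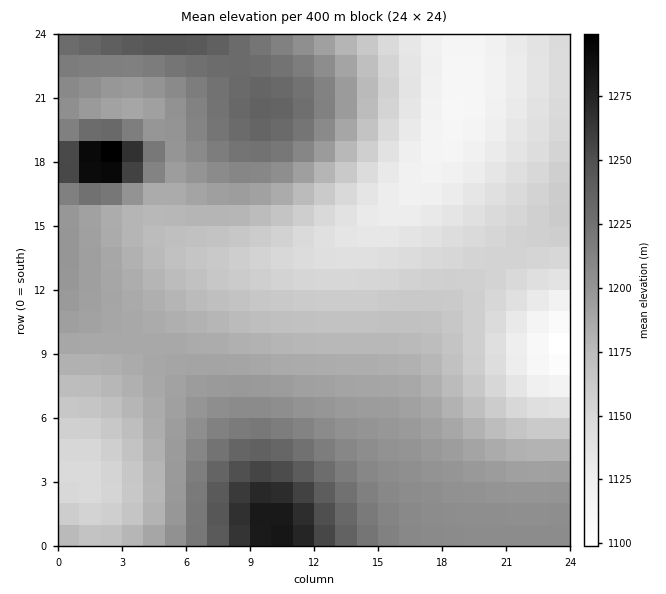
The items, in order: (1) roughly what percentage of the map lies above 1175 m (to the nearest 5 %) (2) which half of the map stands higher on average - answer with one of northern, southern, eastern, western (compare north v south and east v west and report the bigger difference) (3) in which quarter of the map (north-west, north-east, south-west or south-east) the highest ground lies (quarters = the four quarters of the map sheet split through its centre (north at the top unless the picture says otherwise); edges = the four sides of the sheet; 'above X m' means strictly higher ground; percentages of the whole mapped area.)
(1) Roughly 60 % of the ground is higher than 1175 m.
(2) On average the western half of the map is the higher ground.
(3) The highest point lies in the north-west quarter of the map.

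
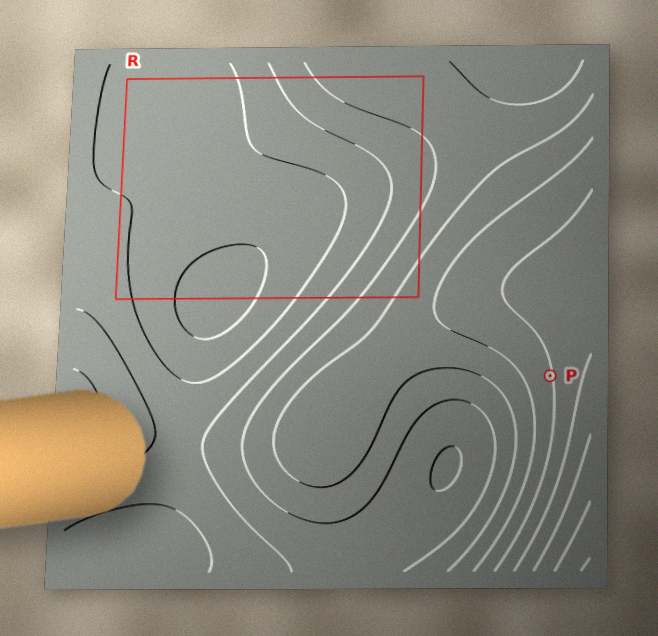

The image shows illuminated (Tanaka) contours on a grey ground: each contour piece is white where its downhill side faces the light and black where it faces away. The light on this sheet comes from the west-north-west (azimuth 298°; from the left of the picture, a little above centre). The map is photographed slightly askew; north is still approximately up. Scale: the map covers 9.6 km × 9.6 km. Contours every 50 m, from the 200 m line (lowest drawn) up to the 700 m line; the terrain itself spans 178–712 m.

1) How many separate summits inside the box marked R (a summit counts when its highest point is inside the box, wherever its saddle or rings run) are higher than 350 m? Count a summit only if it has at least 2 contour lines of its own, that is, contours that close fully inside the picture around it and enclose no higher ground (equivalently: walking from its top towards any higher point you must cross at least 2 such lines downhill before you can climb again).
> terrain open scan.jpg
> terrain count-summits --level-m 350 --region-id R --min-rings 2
0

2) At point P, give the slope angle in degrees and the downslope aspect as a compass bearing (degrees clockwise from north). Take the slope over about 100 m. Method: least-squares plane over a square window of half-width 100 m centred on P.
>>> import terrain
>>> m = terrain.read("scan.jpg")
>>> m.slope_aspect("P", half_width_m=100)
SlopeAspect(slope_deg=5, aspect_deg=260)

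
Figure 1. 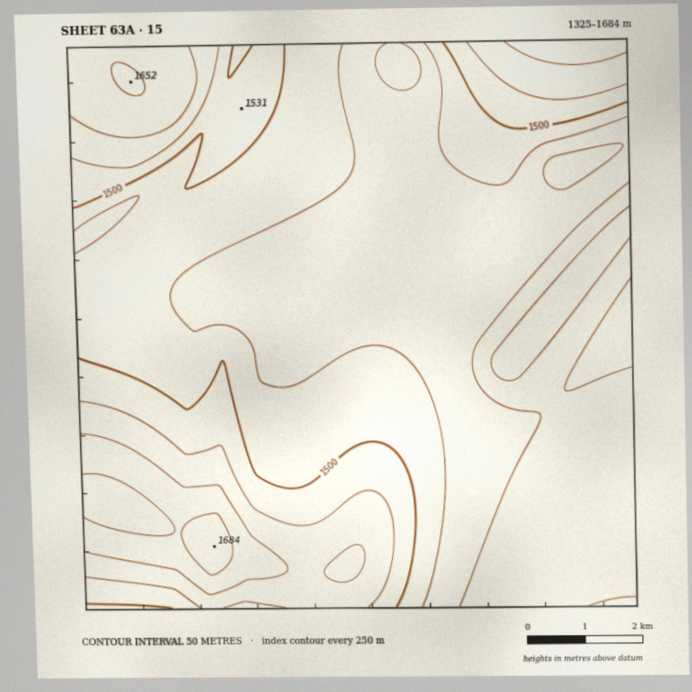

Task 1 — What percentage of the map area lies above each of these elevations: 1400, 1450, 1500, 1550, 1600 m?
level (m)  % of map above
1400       84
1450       56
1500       32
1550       20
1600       10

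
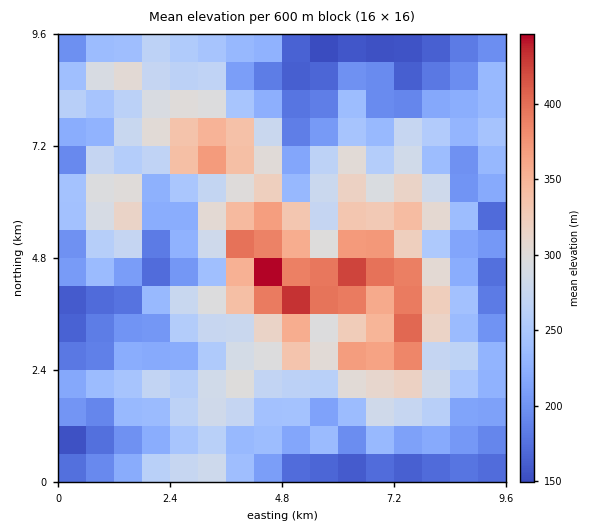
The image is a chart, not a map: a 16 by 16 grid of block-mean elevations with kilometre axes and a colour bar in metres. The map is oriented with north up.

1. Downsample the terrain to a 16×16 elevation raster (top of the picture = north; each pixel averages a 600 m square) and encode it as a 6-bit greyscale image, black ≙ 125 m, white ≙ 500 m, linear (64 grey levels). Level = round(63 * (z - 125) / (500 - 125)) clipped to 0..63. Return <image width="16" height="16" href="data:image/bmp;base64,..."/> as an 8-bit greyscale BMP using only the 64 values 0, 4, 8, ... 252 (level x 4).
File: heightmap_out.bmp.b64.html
<image width="16" height="16" href="data:image/bmp;base64,Qk02BQAAAAAAADYEAAAoAAAAEAAAABAAAAABAAgAAAAAAAABAAATCwAAEwsAAAABAAAAAAAAAAAAAAEBAQACAgIAAwMDAAQEBAAFBQUABgYGAAcHBwAICAgACQkJAAoKCgALCwsADAwMAA0NDQAODg4ADw8PABAQEAAREREAEhISABMTEwAUFBQAFRUVABYWFgAXFxcAGBgYABkZGQAaGhoAGxsbABwcHAAdHR0AHh4eAB8fHwAgICAAISEhACIiIgAjIyMAJCQkACUlJQAmJiYAJycnACgoKAApKSkAKioqACsrKwAsLCwALS0tAC4uLgAvLy8AMDAwADExMQAyMjIAMzMzADQ0NAA1NTUANjY2ADc3NwA4ODgAOTk5ADo6OgA7OzsAPDw8AD09PQA+Pj4APz8/AEBAQABBQUEAQkJCAENDQwBEREQARUVFAEZGRgBHR0cASEhIAElJSQBKSkoAS0tLAExMTABNTU0ATk5OAE9PTwBQUFAAUVFRAFJSUgBTU1MAVFRUAFVVVQBWVlYAV1dXAFhYWABZWVkAWlpaAFtbWwBcXFwAXV1dAF5eXgBfX18AYGBgAGFhYQBiYmIAY2NjAGRkZABlZWUAZmZmAGdnZwBoaGgAaWlpAGpqagBra2sAbGxsAG1tbQBubm4Ab29vAHBwcABxcXEAcnJyAHNzcwB0dHQAdXV1AHZ2dgB3d3cAeHh4AHl5eQB6enoAe3t7AHx8fAB9fX0Afn5+AH9/fwCAgIAAgYGBAIKCggCDg4MAhISEAIWFhQCGhoYAh4eHAIiIiACJiYkAioqKAIuLiwCMjIwAjY2NAI6OjgCPj48AkJCQAJGRkQCSkpIAk5OTAJSUlACVlZUAlpaWAJeXlwCYmJgAmZmZAJqamgCbm5sAnJycAJ2dnQCenp4An5+fAKCgoAChoaEAoqKiAKOjowCkpKQApaWlAKampgCnp6cAqKioAKmpqQCqqqoAq6urAKysrACtra0Arq6uAK+vrwCwsLAAsbGxALKysgCzs7MAtLS0ALW1tQC2trYAt7e3ALi4uAC5ubkAurq6ALu7uwC8vLwAvb29AL6+vgC/v78AwMDAAMHBwQDCwsIAw8PDAMTExADFxcUAxsbGAMfHxwDIyMgAycnJAMrKygDLy8sAzMzMAM3NzQDOzs4Az8/PANDQ0ADR0dEA0tLSANPT0wDU1NQA1dXVANbW1gDX19cA2NjYANnZ2QDa2toA29vbANzc3ADd3d0A3t7eAN/f3wDg4OAA4eHhAOLi4gDj4+MA5OTkAOXl5QDm5uYA5+fnAOjo6ADp6ekA6urqAOvr6wDs7OwA7e3tAO7u7gDv7+8A8PDwAPHx8QDy8vIA8/PzAPT09AD19fUA9vb2APf39wD4+PgA+fn5APr6+gD7+/sA/Pz8AP39/QD+/v4A////ACAsQFxkaEw4IBwYIBggJCAUIDBAVFxITDxMMEg4QDQsNCxITGBsZFBQPExsZFw8PDxMUGBcbHRkXFx4fIBsVEQkKEBAQFRsdIx4pKCwZGBEHCg0NFhkaICcdIiYvIBMNBggJEhkdJC00Li0nLSEUCg4TDggNEyY2LC0yLiweEAgMFhkKERouLCcdKSohFQ8NFBwgEBAeJSkjGSMiJB8TCBQdHREVGR0hEhogHCAaDRALGRYYJCkkHg8YHhYbEwwSEBEZHiMmJBoKDRQSGRYSFBcUFxwdHRURCQoTDAsQEBITHB4ZFxgOCgYHDAwGCQwSDBMTGBYUEhEHBAUFBQcKDA="/>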